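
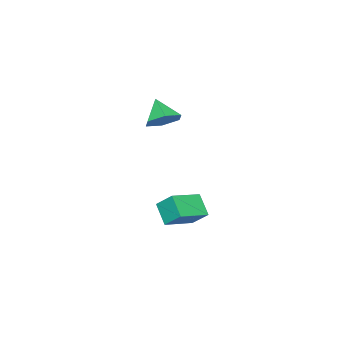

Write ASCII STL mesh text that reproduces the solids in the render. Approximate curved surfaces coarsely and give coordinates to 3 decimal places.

solid 
facet normal -0.911 0.278 -0.303
outer loop
vertex 0.054 -0.055 -3.233
vertex 0.044 0.659 -2.547
vertex 0.494 0.624 -3.933
endloop
endfacet
facet normal 0.011 -0.721 -0.693
outer loop
vertex 1.816 0.221 -3.493
vertex 0.054 -0.055 -3.233
vertex 0.494 0.624 -3.933
endloop
endfacet
facet normal -0.911 0.278 -0.303
outer loop
vertex 0.494 0.624 -3.933
vertex 0.044 0.659 -2.547
vertex 0.484 1.338 -3.247
endloop
endfacet
facet normal 0.411 0.635 -0.654
outer loop
vertex 0.484 1.338 -3.247
vertex 1.816 0.221 -3.493
vertex 0.494 0.624 -3.933
endloop
endfacet
facet normal -0.411 -0.635 0.654
outer loop
vertex 0.054 -0.055 -3.233
vertex 1.366 0.256 -2.107
vertex 0.044 0.659 -2.547
endloop
endfacet
facet normal 0.011 -0.721 -0.693
outer loop
vertex 1.376 -0.458 -2.793
vertex 0.054 -0.055 -3.233
vertex 1.816 0.221 -3.493
endloop
endfacet
facet normal -0.411 -0.635 0.654
outer loop
vertex 1.376 -0.458 -2.793
vertex 1.366 0.256 -2.107
vertex 0.054 -0.055 -3.233
endloop
endfacet
facet normal -0.011 0.721 0.693
outer loop
vertex 0.044 0.659 -2.547
vertex 1.366 0.256 -2.107
vertex 0.484 1.338 -3.247
endloop
endfacet
facet normal 0.411 0.635 -0.654
outer loop
vertex 1.806 0.935 -2.807
vertex 1.816 0.221 -3.493
vertex 0.484 1.338 -3.247
endloop
endfacet
facet normal -0.011 0.721 0.693
outer loop
vertex 0.484 1.338 -3.247
vertex 1.366 0.256 -2.107
vertex 1.806 0.935 -2.807
endloop
endfacet
facet normal 0.911 -0.278 0.303
outer loop
vertex 1.806 0.935 -2.807
vertex 1.376 -0.458 -2.793
vertex 1.816 0.221 -3.493
endloop
endfacet
facet normal 0.911 -0.278 0.303
outer loop
vertex 1.366 0.256 -2.107
vertex 1.376 -0.458 -2.793
vertex 1.806 0.935 -2.807
endloop
endfacet
facet normal 0.406 0.589 -0.699
outer loop
vertex 1.412 -0.008 2.159
vertex 0.999 -0.357 1.625
vertex 0.722 0.255 1.98
endloop
endfacet
facet normal -0.115 0.335 0.935
outer loop
vertex 1.412 -0.008 2.159
vertex 0.722 0.255 1.98
vertex 0.541 -1.023 2.415
endloop
endfacet
facet normal 0.405 0.589 -0.699
outer loop
vertex 0.722 0.255 1.98
vertex 0.999 -0.357 1.625
vertex 0.309 -0.095 1.446
endloop
endfacet
facet normal -0.839 0.278 0.467
outer loop
vertex 0.722 0.255 1.98
vertex 0.309 -0.095 1.446
vertex 0.541 -1.023 2.415
endloop
endfacet
facet normal 0.405 0.589 -0.699
outer loop
vertex 0.309 -0.095 1.446
vertex 0.999 -0.357 1.625
vertex 0.587 -0.707 1.091
endloop
endfacet
facet normal -0.928 -0.354 -0.117
outer loop
vertex 0.309 -0.095 1.446
vertex 0.587 -0.707 1.091
vertex 0.541 -1.023 2.415
endloop
endfacet
facet normal 0.407 0.588 -0.699
outer loop
vertex 0.587 -0.707 1.091
vertex 0.999 -0.357 1.625
vertex 1.277 -0.97 1.271
endloop
endfacet
facet normal -0.293 -0.928 -0.232
outer loop
vertex 0.587 -0.707 1.091
vertex 1.277 -0.97 1.271
vertex 0.541 -1.023 2.415
endloop
endfacet
facet normal 0.406 0.588 -0.700
outer loop
vertex 1.277 -0.97 1.271
vertex 0.999 -0.357 1.625
vertex 1.689 -0.62 1.804
endloop
endfacet
facet normal 0.432 -0.870 0.238
outer loop
vertex 1.277 -0.97 1.271
vertex 1.689 -0.62 1.804
vertex 0.541 -1.023 2.415
endloop
endfacet
facet normal 0.406 0.589 -0.699
outer loop
vertex 1.689 -0.62 1.804
vertex 0.999 -0.357 1.625
vertex 1.412 -0.008 2.159
endloop
endfacet
facet normal 0.520 -0.240 0.820
outer loop
vertex 1.689 -0.62 1.804
vertex 1.412 -0.008 2.159
vertex 0.541 -1.023 2.415
endloop
endfacet

endsolid


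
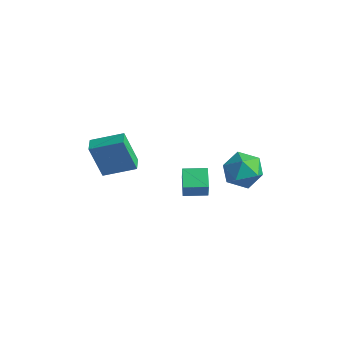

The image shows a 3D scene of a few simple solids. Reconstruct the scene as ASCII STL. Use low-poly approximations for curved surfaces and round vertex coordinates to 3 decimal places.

solid 
facet normal -0.758 -0.569 -0.319
outer loop
vertex -3.181 -4.685 -0.921
vertex -3.66 -4.0 -1.006
vertex -2.506 -4.463 -2.918
endloop
endfacet
facet normal 0.570 -0.815 0.102
outer loop
vertex -1.12 -3.42 -2.334
vertex -3.181 -4.685 -0.921
vertex -2.506 -4.463 -2.918
endloop
endfacet
facet normal -0.757 -0.570 -0.319
outer loop
vertex -2.506 -4.463 -2.918
vertex -3.66 -4.0 -1.006
vertex -2.985 -3.778 -3.004
endloop
endfacet
facet normal 0.318 0.104 -0.942
outer loop
vertex -2.985 -3.778 -3.004
vertex -1.12 -3.42 -2.334
vertex -2.506 -4.463 -2.918
endloop
endfacet
facet normal -0.318 -0.105 0.942
outer loop
vertex -3.181 -4.685 -0.921
vertex -2.274 -2.957 -0.422
vertex -3.66 -4.0 -1.006
endloop
endfacet
facet normal 0.570 -0.815 0.102
outer loop
vertex -1.795 -3.642 -0.336
vertex -3.181 -4.685 -0.921
vertex -1.12 -3.42 -2.334
endloop
endfacet
facet normal -0.319 -0.105 0.942
outer loop
vertex -1.795 -3.642 -0.336
vertex -2.274 -2.957 -0.422
vertex -3.181 -4.685 -0.921
endloop
endfacet
facet normal -0.570 0.815 -0.102
outer loop
vertex -3.66 -4.0 -1.006
vertex -2.274 -2.957 -0.422
vertex -2.985 -3.778 -3.004
endloop
endfacet
facet normal 0.318 0.106 -0.942
outer loop
vertex -1.599 -2.735 -2.419
vertex -1.12 -3.42 -2.334
vertex -2.985 -3.778 -3.004
endloop
endfacet
facet normal -0.570 0.815 -0.102
outer loop
vertex -2.985 -3.778 -3.004
vertex -2.274 -2.957 -0.422
vertex -1.599 -2.735 -2.419
endloop
endfacet
facet normal 0.758 0.569 0.319
outer loop
vertex -1.599 -2.735 -2.419
vertex -1.795 -3.642 -0.336
vertex -1.12 -3.42 -2.334
endloop
endfacet
facet normal 0.757 0.570 0.319
outer loop
vertex -2.274 -2.957 -0.422
vertex -1.795 -3.642 -0.336
vertex -1.599 -2.735 -2.419
endloop
endfacet
facet normal -0.034 0.368 0.929
outer loop
vertex 3.042 -0.6 -0.638
vertex 3.852 -1.343 -0.314
vertex 4.149 -0.31 -0.713
endloop
endfacet
facet normal -0.198 0.871 0.450
outer loop
vertex 3.042 -0.6 -0.638
vertex 4.149 -0.31 -0.713
vertex 3.426 -0.037 -1.56
endloop
endfacet
facet normal -0.761 0.644 0.076
outer loop
vertex 3.042 -0.6 -0.638
vertex 3.426 -0.037 -1.56
vertex 2.683 -0.9 -1.684
endloop
endfacet
facet normal -0.946 0.001 0.324
outer loop
vertex 3.042 -0.6 -0.638
vertex 2.683 -0.9 -1.684
vertex 2.946 -1.708 -0.915
endloop
endfacet
facet normal -0.496 -0.170 0.851
outer loop
vertex 3.042 -0.6 -0.638
vertex 2.946 -1.708 -0.915
vertex 3.852 -1.343 -0.314
endloop
endfacet
facet normal 0.353 0.936 0.000
outer loop
vertex 3.426 -0.037 -1.56
vertex 4.149 -0.31 -0.713
vertex 4.474 -0.432 -1.805
endloop
endfacet
facet normal 0.619 0.122 0.776
outer loop
vertex 4.149 -0.31 -0.713
vertex 3.852 -1.343 -0.314
vertex 4.737 -1.24 -1.036
endloop
endfacet
facet normal -0.130 -0.748 0.650
outer loop
vertex 3.852 -1.343 -0.314
vertex 2.946 -1.708 -0.915
vertex 3.994 -2.103 -1.16
endloop
endfacet
facet normal -0.858 -0.472 -0.203
outer loop
vertex 2.946 -1.708 -0.915
vertex 2.683 -0.9 -1.684
vertex 3.271 -1.83 -2.007
endloop
endfacet
facet normal -0.559 0.568 -0.604
outer loop
vertex 2.683 -0.9 -1.684
vertex 3.426 -0.037 -1.56
vertex 3.568 -0.797 -2.406
endloop
endfacet
facet normal 0.946 -0.001 -0.324
outer loop
vertex 4.378 -1.54 -2.082
vertex 4.474 -0.432 -1.805
vertex 4.737 -1.24 -1.036
endloop
endfacet
facet normal 0.761 -0.644 -0.076
outer loop
vertex 4.378 -1.54 -2.082
vertex 4.737 -1.24 -1.036
vertex 3.994 -2.103 -1.16
endloop
endfacet
facet normal 0.198 -0.871 -0.450
outer loop
vertex 4.378 -1.54 -2.082
vertex 3.994 -2.103 -1.16
vertex 3.271 -1.83 -2.007
endloop
endfacet
facet normal 0.034 -0.368 -0.929
outer loop
vertex 4.378 -1.54 -2.082
vertex 3.271 -1.83 -2.007
vertex 3.568 -0.797 -2.406
endloop
endfacet
facet normal 0.496 0.170 -0.851
outer loop
vertex 4.378 -1.54 -2.082
vertex 3.568 -0.797 -2.406
vertex 4.474 -0.432 -1.805
endloop
endfacet
facet normal 0.858 0.472 0.203
outer loop
vertex 4.737 -1.24 -1.036
vertex 4.474 -0.432 -1.805
vertex 4.149 -0.31 -0.713
endloop
endfacet
facet normal 0.559 -0.568 0.604
outer loop
vertex 3.994 -2.103 -1.16
vertex 4.737 -1.24 -1.036
vertex 3.852 -1.343 -0.314
endloop
endfacet
facet normal -0.353 -0.936 -0.000
outer loop
vertex 3.271 -1.83 -2.007
vertex 3.994 -2.103 -1.16
vertex 2.946 -1.708 -0.915
endloop
endfacet
facet normal -0.619 -0.122 -0.776
outer loop
vertex 3.568 -0.797 -2.406
vertex 3.271 -1.83 -2.007
vertex 2.683 -0.9 -1.684
endloop
endfacet
facet normal 0.130 0.748 -0.650
outer loop
vertex 4.474 -0.432 -1.805
vertex 3.568 -0.797 -2.406
vertex 3.426 -0.037 -1.56
endloop
endfacet
facet normal -0.597 0.737 0.316
outer loop
vertex 0.759 -2.143 -2.205
vertex 1.754 -1.337 -2.205
vertex 0.523 -1.851 -3.334
endloop
endfacet
facet normal -0.777 -0.630 -0.000
outer loop
vertex 1.246 -2.743 -3.715
vertex 0.759 -2.143 -2.205
vertex 0.523 -1.851 -3.334
endloop
endfacet
facet normal -0.597 0.737 0.316
outer loop
vertex 0.523 -1.851 -3.334
vertex 1.754 -1.337 -2.205
vertex 1.518 -1.045 -3.334
endloop
endfacet
facet normal -0.198 0.245 -0.949
outer loop
vertex 1.518 -1.045 -3.334
vertex 1.246 -2.743 -3.715
vertex 0.523 -1.851 -3.334
endloop
endfacet
facet normal 0.198 -0.245 0.949
outer loop
vertex 0.759 -2.143 -2.205
vertex 2.477 -2.229 -2.586
vertex 1.754 -1.337 -2.205
endloop
endfacet
facet normal -0.777 -0.630 -0.000
outer loop
vertex 1.482 -3.035 -2.586
vertex 0.759 -2.143 -2.205
vertex 1.246 -2.743 -3.715
endloop
endfacet
facet normal 0.198 -0.245 0.949
outer loop
vertex 1.482 -3.035 -2.586
vertex 2.477 -2.229 -2.586
vertex 0.759 -2.143 -2.205
endloop
endfacet
facet normal 0.777 0.630 0.000
outer loop
vertex 1.754 -1.337 -2.205
vertex 2.477 -2.229 -2.586
vertex 1.518 -1.045 -3.334
endloop
endfacet
facet normal -0.198 0.245 -0.949
outer loop
vertex 2.241 -1.937 -3.715
vertex 1.246 -2.743 -3.715
vertex 1.518 -1.045 -3.334
endloop
endfacet
facet normal 0.777 0.630 0.000
outer loop
vertex 1.518 -1.045 -3.334
vertex 2.477 -2.229 -2.586
vertex 2.241 -1.937 -3.715
endloop
endfacet
facet normal 0.597 -0.737 -0.316
outer loop
vertex 2.241 -1.937 -3.715
vertex 1.482 -3.035 -2.586
vertex 1.246 -2.743 -3.715
endloop
endfacet
facet normal 0.597 -0.737 -0.316
outer loop
vertex 2.477 -2.229 -2.586
vertex 1.482 -3.035 -2.586
vertex 2.241 -1.937 -3.715
endloop
endfacet

endsolid


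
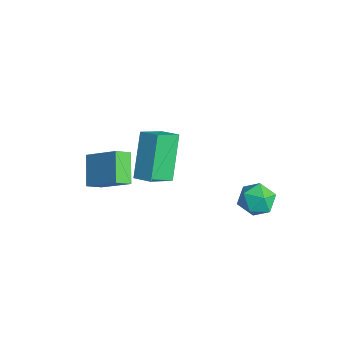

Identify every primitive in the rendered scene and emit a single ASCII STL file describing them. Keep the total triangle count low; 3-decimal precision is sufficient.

solid 
facet normal -0.817 0.315 0.483
outer loop
vertex 0.953 1.367 -2.939
vertex 0.791 0.615 -2.722
vertex 1.246 1.077 -2.254
endloop
endfacet
facet normal -0.313 0.819 0.481
outer loop
vertex 0.953 1.367 -2.939
vertex 1.246 1.077 -2.254
vertex 1.706 1.529 -2.725
endloop
endfacet
facet normal -0.152 0.968 -0.198
outer loop
vertex 0.953 1.367 -2.939
vertex 1.706 1.529 -2.725
vertex 1.536 1.347 -3.485
endloop
endfacet
facet normal -0.558 0.556 -0.616
outer loop
vertex 0.953 1.367 -2.939
vertex 1.536 1.347 -3.485
vertex 0.971 0.783 -3.483
endloop
endfacet
facet normal -0.969 0.152 -0.196
outer loop
vertex 0.953 1.367 -2.939
vertex 0.971 0.783 -3.483
vertex 0.791 0.615 -2.722
endloop
endfacet
facet normal 0.271 0.548 0.791
outer loop
vertex 1.706 1.529 -2.725
vertex 1.246 1.077 -2.254
vertex 2.009 0.877 -2.377
endloop
endfacet
facet normal -0.546 -0.267 0.794
outer loop
vertex 1.246 1.077 -2.254
vertex 0.791 0.615 -2.722
vertex 1.444 0.313 -2.375
endloop
endfacet
facet normal -0.791 -0.530 -0.304
outer loop
vertex 0.791 0.615 -2.722
vertex 0.971 0.783 -3.483
vertex 1.274 0.131 -3.135
endloop
endfacet
facet normal -0.126 0.123 -0.984
outer loop
vertex 0.971 0.783 -3.483
vertex 1.536 1.347 -3.485
vertex 1.734 0.583 -3.606
endloop
endfacet
facet normal 0.529 0.791 -0.308
outer loop
vertex 1.536 1.347 -3.485
vertex 1.706 1.529 -2.725
vertex 2.189 1.045 -3.138
endloop
endfacet
facet normal 0.558 -0.556 0.616
outer loop
vertex 2.027 0.293 -2.921
vertex 2.009 0.877 -2.377
vertex 1.444 0.313 -2.375
endloop
endfacet
facet normal 0.152 -0.968 0.198
outer loop
vertex 2.027 0.293 -2.921
vertex 1.444 0.313 -2.375
vertex 1.274 0.131 -3.135
endloop
endfacet
facet normal 0.313 -0.819 -0.481
outer loop
vertex 2.027 0.293 -2.921
vertex 1.274 0.131 -3.135
vertex 1.734 0.583 -3.606
endloop
endfacet
facet normal 0.817 -0.315 -0.483
outer loop
vertex 2.027 0.293 -2.921
vertex 1.734 0.583 -3.606
vertex 2.189 1.045 -3.138
endloop
endfacet
facet normal 0.969 -0.152 0.196
outer loop
vertex 2.027 0.293 -2.921
vertex 2.189 1.045 -3.138
vertex 2.009 0.877 -2.377
endloop
endfacet
facet normal 0.126 -0.123 0.984
outer loop
vertex 1.444 0.313 -2.375
vertex 2.009 0.877 -2.377
vertex 1.246 1.077 -2.254
endloop
endfacet
facet normal -0.529 -0.791 0.308
outer loop
vertex 1.274 0.131 -3.135
vertex 1.444 0.313 -2.375
vertex 0.791 0.615 -2.722
endloop
endfacet
facet normal -0.271 -0.548 -0.791
outer loop
vertex 1.734 0.583 -3.606
vertex 1.274 0.131 -3.135
vertex 0.971 0.783 -3.483
endloop
endfacet
facet normal 0.546 0.267 -0.794
outer loop
vertex 2.189 1.045 -3.138
vertex 1.734 0.583 -3.606
vertex 1.536 1.347 -3.485
endloop
endfacet
facet normal 0.791 0.530 0.304
outer loop
vertex 2.009 0.877 -2.377
vertex 2.189 1.045 -3.138
vertex 1.706 1.529 -2.725
endloop
endfacet
facet normal -0.666 -0.478 -0.573
outer loop
vertex -4.031 -3.789 -3.406
vertex -4.121 -3.131 -3.851
vertex -2.984 -4.223 -4.26
endloop
endfacet
facet normal 0.113 -0.823 0.556
outer loop
vertex -1.879 -3.429 -3.309
vertex -4.031 -3.789 -3.406
vertex -2.984 -4.223 -4.26
endloop
endfacet
facet normal -0.666 -0.478 -0.573
outer loop
vertex -2.984 -4.223 -4.26
vertex -4.121 -3.131 -3.851
vertex -3.074 -3.565 -4.705
endloop
endfacet
facet normal 0.738 -0.306 -0.602
outer loop
vertex -3.074 -3.565 -4.705
vertex -1.879 -3.429 -3.309
vertex -2.984 -4.223 -4.26
endloop
endfacet
facet normal -0.738 0.306 0.602
outer loop
vertex -4.031 -3.789 -3.406
vertex -3.016 -2.337 -2.9
vertex -4.121 -3.131 -3.851
endloop
endfacet
facet normal 0.113 -0.823 0.556
outer loop
vertex -2.926 -2.995 -2.455
vertex -4.031 -3.789 -3.406
vertex -1.879 -3.429 -3.309
endloop
endfacet
facet normal -0.738 0.306 0.602
outer loop
vertex -2.926 -2.995 -2.455
vertex -3.016 -2.337 -2.9
vertex -4.031 -3.789 -3.406
endloop
endfacet
facet normal -0.113 0.823 -0.556
outer loop
vertex -4.121 -3.131 -3.851
vertex -3.016 -2.337 -2.9
vertex -3.074 -3.565 -4.705
endloop
endfacet
facet normal 0.738 -0.306 -0.602
outer loop
vertex -1.969 -2.771 -3.754
vertex -1.879 -3.429 -3.309
vertex -3.074 -3.565 -4.705
endloop
endfacet
facet normal -0.113 0.823 -0.556
outer loop
vertex -3.074 -3.565 -4.705
vertex -3.016 -2.337 -2.9
vertex -1.969 -2.771 -3.754
endloop
endfacet
facet normal 0.666 0.478 0.573
outer loop
vertex -1.969 -2.771 -3.754
vertex -2.926 -2.995 -2.455
vertex -1.879 -3.429 -3.309
endloop
endfacet
facet normal 0.666 0.478 0.573
outer loop
vertex -3.016 -2.337 -2.9
vertex -2.926 -2.995 -2.455
vertex -1.969 -2.771 -3.754
endloop
endfacet
facet normal -0.823 -0.465 -0.325
outer loop
vertex -0.534 -3.26 -1.781
vertex -1.577 -2.527 -0.188
vertex -0.842 -2.249 -2.448
endloop
endfacet
facet normal 0.512 -0.359 -0.781
outer loop
vertex -0.143 -1.853 -2.172
vertex -0.534 -3.26 -1.781
vertex -0.842 -2.249 -2.448
endloop
endfacet
facet normal -0.823 -0.466 -0.325
outer loop
vertex -0.842 -2.249 -2.448
vertex -1.577 -2.527 -0.188
vertex -1.886 -1.516 -0.856
endloop
endfacet
facet normal -0.247 0.808 -0.534
outer loop
vertex -1.886 -1.516 -0.856
vertex -0.143 -1.853 -2.172
vertex -0.842 -2.249 -2.448
endloop
endfacet
facet normal 0.247 -0.809 0.534
outer loop
vertex -0.534 -3.26 -1.781
vertex -0.878 -2.131 0.088
vertex -1.577 -2.527 -0.188
endloop
endfacet
facet normal 0.512 -0.359 -0.780
outer loop
vertex 0.166 -2.864 -1.504
vertex -0.534 -3.26 -1.781
vertex -0.143 -1.853 -2.172
endloop
endfacet
facet normal 0.246 -0.809 0.534
outer loop
vertex 0.166 -2.864 -1.504
vertex -0.878 -2.131 0.088
vertex -0.534 -3.26 -1.781
endloop
endfacet
facet normal -0.512 0.359 0.780
outer loop
vertex -1.577 -2.527 -0.188
vertex -0.878 -2.131 0.088
vertex -1.886 -1.516 -0.856
endloop
endfacet
facet normal -0.246 0.809 -0.534
outer loop
vertex -1.186 -1.12 -0.579
vertex -0.143 -1.853 -2.172
vertex -1.886 -1.516 -0.856
endloop
endfacet
facet normal -0.512 0.359 0.780
outer loop
vertex -1.886 -1.516 -0.856
vertex -0.878 -2.131 0.088
vertex -1.186 -1.12 -0.579
endloop
endfacet
facet normal 0.823 0.466 0.325
outer loop
vertex -1.186 -1.12 -0.579
vertex 0.166 -2.864 -1.504
vertex -0.143 -1.853 -2.172
endloop
endfacet
facet normal 0.823 0.465 0.325
outer loop
vertex -0.878 -2.131 0.088
vertex 0.166 -2.864 -1.504
vertex -1.186 -1.12 -0.579
endloop
endfacet

endsolid


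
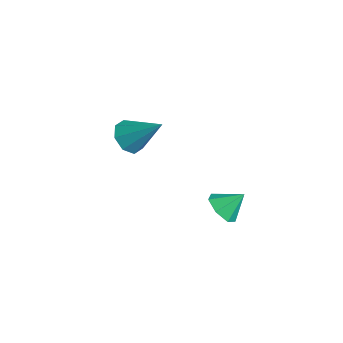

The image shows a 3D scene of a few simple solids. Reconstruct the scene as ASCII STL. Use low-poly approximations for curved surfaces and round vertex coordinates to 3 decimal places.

solid 
facet normal -0.581 -0.474 -0.662
outer loop
vertex -3.29 -1.713 1.016
vertex -3.933 -1.016 1.082
vertex -3.175 -1.181 0.534
endloop
endfacet
facet normal 0.959 -0.274 -0.074
outer loop
vertex -3.29 -1.713 1.016
vertex -3.175 -1.181 0.534
vertex -2.687 -0.004 2.498
endloop
endfacet
facet normal -0.581 -0.473 -0.662
outer loop
vertex -3.175 -1.181 0.534
vertex -3.933 -1.016 1.082
vertex -3.503 -0.553 0.373
endloop
endfacet
facet normal 0.847 0.337 -0.412
outer loop
vertex -3.175 -1.181 0.534
vertex -3.503 -0.553 0.373
vertex -2.687 -0.004 2.498
endloop
endfacet
facet normal -0.582 -0.473 -0.662
outer loop
vertex -3.503 -0.553 0.373
vertex -3.933 -1.016 1.082
vertex -4.083 -0.196 0.628
endloop
endfacet
facet normal 0.368 0.856 -0.362
outer loop
vertex -3.503 -0.553 0.373
vertex -4.083 -0.196 0.628
vertex -2.687 -0.004 2.498
endloop
endfacet
facet normal -0.582 -0.473 -0.662
outer loop
vertex -4.083 -0.196 0.628
vertex -3.933 -1.016 1.082
vertex -4.575 -0.32 1.149
endloop
endfacet
facet normal -0.197 0.979 0.047
outer loop
vertex -4.083 -0.196 0.628
vertex -4.575 -0.32 1.149
vertex -2.687 -0.004 2.498
endloop
endfacet
facet normal -0.582 -0.473 -0.661
outer loop
vertex -4.575 -0.32 1.149
vertex -3.933 -1.016 1.082
vertex -4.69 -0.852 1.631
endloop
endfacet
facet normal -0.517 0.633 0.576
outer loop
vertex -4.575 -0.32 1.149
vertex -4.69 -0.852 1.631
vertex -2.687 -0.004 2.498
endloop
endfacet
facet normal -0.582 -0.473 -0.661
outer loop
vertex -4.69 -0.852 1.631
vertex -3.933 -1.016 1.082
vertex -4.362 -1.48 1.792
endloop
endfacet
facet normal -0.405 0.023 0.914
outer loop
vertex -4.69 -0.852 1.631
vertex -4.362 -1.48 1.792
vertex -2.687 -0.004 2.498
endloop
endfacet
facet normal -0.582 -0.473 -0.661
outer loop
vertex -4.362 -1.48 1.792
vertex -3.933 -1.016 1.082
vertex -3.782 -1.837 1.537
endloop
endfacet
facet normal 0.074 -0.497 0.864
outer loop
vertex -4.362 -1.48 1.792
vertex -3.782 -1.837 1.537
vertex -2.687 -0.004 2.498
endloop
endfacet
facet normal -0.581 -0.474 -0.662
outer loop
vertex -3.782 -1.837 1.537
vertex -3.933 -1.016 1.082
vertex -3.29 -1.713 1.016
endloop
endfacet
facet normal 0.639 -0.620 0.455
outer loop
vertex -3.782 -1.837 1.537
vertex -3.29 -1.713 1.016
vertex -2.687 -0.004 2.498
endloop
endfacet
facet normal -0.268 -0.706 -0.656
outer loop
vertex 2.457 0.612 -0.55
vertex 1.847 0.301 0.034
vertex 1.746 0.93 -0.602
endloop
endfacet
facet normal 0.408 0.865 -0.291
outer loop
vertex 2.457 0.612 -0.55
vertex 1.746 0.93 -0.602
vertex 2.193 1.219 0.886
endloop
endfacet
facet normal -0.266 -0.706 -0.656
outer loop
vertex 1.746 0.93 -0.602
vertex 1.847 0.301 0.034
vertex 1.11 0.774 -0.176
endloop
endfacet
facet normal -0.297 0.950 -0.095
outer loop
vertex 1.746 0.93 -0.602
vertex 1.11 0.774 -0.176
vertex 2.193 1.219 0.886
endloop
endfacet
facet normal -0.266 -0.706 -0.656
outer loop
vertex 1.11 0.774 -0.176
vertex 1.847 0.301 0.034
vertex 1.029 0.262 0.408
endloop
endfacet
facet normal -0.672 0.601 0.433
outer loop
vertex 1.11 0.774 -0.176
vertex 1.029 0.262 0.408
vertex 2.193 1.219 0.886
endloop
endfacet
facet normal -0.267 -0.705 -0.657
outer loop
vertex 1.029 0.262 0.408
vertex 1.847 0.301 0.034
vertex 1.563 -0.221 0.71
endloop
endfacet
facet normal -0.435 0.080 0.897
outer loop
vertex 1.029 0.262 0.408
vertex 1.563 -0.221 0.71
vertex 2.193 1.219 0.886
endloop
endfacet
facet normal -0.266 -0.706 -0.657
outer loop
vertex 1.563 -0.221 0.71
vertex 1.847 0.301 0.034
vertex 2.311 -0.31 0.503
endloop
endfacet
facet normal 0.236 -0.219 0.947
outer loop
vertex 1.563 -0.221 0.71
vertex 2.311 -0.31 0.503
vertex 2.193 1.219 0.886
endloop
endfacet
facet normal -0.267 -0.706 -0.656
outer loop
vertex 2.311 -0.31 0.503
vertex 1.847 0.301 0.034
vertex 2.709 0.06 -0.058
endloop
endfacet
facet normal 0.835 -0.072 0.545
outer loop
vertex 2.311 -0.31 0.503
vertex 2.709 0.06 -0.058
vertex 2.193 1.219 0.886
endloop
endfacet
facet normal -0.267 -0.706 -0.655
outer loop
vertex 2.709 0.06 -0.058
vertex 1.847 0.301 0.034
vertex 2.457 0.612 -0.55
endloop
endfacet
facet normal 0.912 0.411 -0.006
outer loop
vertex 2.709 0.06 -0.058
vertex 2.457 0.612 -0.55
vertex 2.193 1.219 0.886
endloop
endfacet

endsolid


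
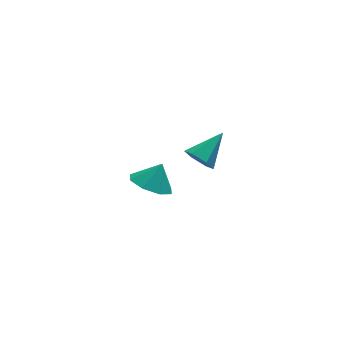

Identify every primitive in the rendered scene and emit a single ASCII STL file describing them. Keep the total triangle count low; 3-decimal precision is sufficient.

solid 
facet normal -0.490 -0.208 -0.847
outer loop
vertex 2.466 3.057 -3.63
vertex 1.757 3.811 -3.405
vertex 2.677 3.781 -3.93
endloop
endfacet
facet normal 0.957 -0.186 0.225
outer loop
vertex 2.466 3.057 -3.63
vertex 2.677 3.781 -3.93
vertex 2.363 4.069 -2.355
endloop
endfacet
facet normal -0.490 -0.207 -0.847
outer loop
vertex 2.677 3.781 -3.93
vertex 1.757 3.811 -3.405
vertex 2.349 4.523 -3.922
endloop
endfacet
facet normal 0.910 0.401 0.108
outer loop
vertex 2.677 3.781 -3.93
vertex 2.349 4.523 -3.922
vertex 2.363 4.069 -2.355
endloop
endfacet
facet normal -0.490 -0.207 -0.847
outer loop
vertex 2.349 4.523 -3.922
vertex 1.757 3.811 -3.405
vertex 1.674 4.848 -3.611
endloop
endfacet
facet normal 0.508 0.829 0.236
outer loop
vertex 2.349 4.523 -3.922
vertex 1.674 4.848 -3.611
vertex 2.363 4.069 -2.355
endloop
endfacet
facet normal -0.489 -0.207 -0.847
outer loop
vertex 1.674 4.848 -3.611
vertex 1.757 3.811 -3.405
vertex 1.047 4.566 -3.18
endloop
endfacet
facet normal -0.014 0.846 0.533
outer loop
vertex 1.674 4.848 -3.611
vertex 1.047 4.566 -3.18
vertex 2.363 4.069 -2.355
endloop
endfacet
facet normal -0.489 -0.207 -0.847
outer loop
vertex 1.047 4.566 -3.18
vertex 1.757 3.811 -3.405
vertex 0.836 3.842 -2.881
endloop
endfacet
facet normal -0.350 0.443 0.825
outer loop
vertex 1.047 4.566 -3.18
vertex 0.836 3.842 -2.881
vertex 2.363 4.069 -2.355
endloop
endfacet
facet normal -0.489 -0.207 -0.847
outer loop
vertex 0.836 3.842 -2.881
vertex 1.757 3.811 -3.405
vertex 1.164 3.1 -2.889
endloop
endfacet
facet normal -0.303 -0.144 0.942
outer loop
vertex 0.836 3.842 -2.881
vertex 1.164 3.1 -2.889
vertex 2.363 4.069 -2.355
endloop
endfacet
facet normal -0.488 -0.208 -0.848
outer loop
vertex 1.164 3.1 -2.889
vertex 1.757 3.811 -3.405
vertex 1.84 2.775 -3.199
endloop
endfacet
facet normal 0.099 -0.571 0.815
outer loop
vertex 1.164 3.1 -2.889
vertex 1.84 2.775 -3.199
vertex 2.363 4.069 -2.355
endloop
endfacet
facet normal -0.490 -0.208 -0.847
outer loop
vertex 1.84 2.775 -3.199
vertex 1.757 3.811 -3.405
vertex 2.466 3.057 -3.63
endloop
endfacet
facet normal 0.621 -0.589 0.517
outer loop
vertex 1.84 2.775 -3.199
vertex 2.466 3.057 -3.63
vertex 2.363 4.069 -2.355
endloop
endfacet
facet normal -0.756 -0.405 -0.514
outer loop
vertex 2.708 -0.749 1.651
vertex 2.356 -0.884 2.276
vertex 2.252 -0.25 1.929
endloop
endfacet
facet normal 0.454 0.713 -0.534
outer loop
vertex 2.708 -0.749 1.651
vertex 2.252 -0.25 1.929
vertex 3.604 -0.216 3.124
endloop
endfacet
facet normal -0.756 -0.405 -0.514
outer loop
vertex 2.252 -0.25 1.929
vertex 2.356 -0.884 2.276
vertex 1.9 -0.386 2.554
endloop
endfacet
facet normal -0.142 0.981 0.133
outer loop
vertex 2.252 -0.25 1.929
vertex 1.9 -0.386 2.554
vertex 3.604 -0.216 3.124
endloop
endfacet
facet normal -0.756 -0.405 -0.514
outer loop
vertex 1.9 -0.386 2.554
vertex 2.356 -0.884 2.276
vertex 2.004 -1.02 2.901
endloop
endfacet
facet normal -0.326 0.412 0.851
outer loop
vertex 1.9 -0.386 2.554
vertex 2.004 -1.02 2.901
vertex 3.604 -0.216 3.124
endloop
endfacet
facet normal -0.756 -0.405 -0.514
outer loop
vertex 2.004 -1.02 2.901
vertex 2.356 -0.884 2.276
vertex 2.46 -1.518 2.623
endloop
endfacet
facet normal 0.087 -0.424 0.902
outer loop
vertex 2.004 -1.02 2.901
vertex 2.46 -1.518 2.623
vertex 3.604 -0.216 3.124
endloop
endfacet
facet normal -0.757 -0.405 -0.513
outer loop
vertex 2.46 -1.518 2.623
vertex 2.356 -0.884 2.276
vertex 2.811 -1.382 1.998
endloop
endfacet
facet normal 0.684 -0.691 0.234
outer loop
vertex 2.46 -1.518 2.623
vertex 2.811 -1.382 1.998
vertex 3.604 -0.216 3.124
endloop
endfacet
facet normal -0.757 -0.405 -0.514
outer loop
vertex 2.811 -1.382 1.998
vertex 2.356 -0.884 2.276
vertex 2.708 -0.749 1.651
endloop
endfacet
facet normal 0.867 -0.124 -0.483
outer loop
vertex 2.811 -1.382 1.998
vertex 2.708 -0.749 1.651
vertex 3.604 -0.216 3.124
endloop
endfacet

endsolid


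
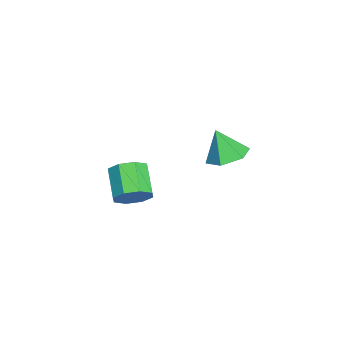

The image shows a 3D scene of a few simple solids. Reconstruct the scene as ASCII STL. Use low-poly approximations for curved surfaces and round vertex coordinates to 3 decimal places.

solid 
facet normal 0.161 0.354 -0.921
outer loop
vertex 1.79 0.818 1.536
vertex 0.734 1.076 1.451
vertex 1.441 1.801 1.853
endloop
endfacet
facet normal 0.734 0.042 0.678
outer loop
vertex 1.79 0.818 1.536
vertex 1.441 1.801 1.853
vertex 0.466 0.484 2.989
endloop
endfacet
facet normal 0.161 0.354 -0.921
outer loop
vertex 1.441 1.801 1.853
vertex 0.734 1.076 1.451
vertex 0.385 2.059 1.768
endloop
endfacet
facet normal 0.087 0.613 0.785
outer loop
vertex 1.441 1.801 1.853
vertex 0.385 2.059 1.768
vertex 0.466 0.484 2.989
endloop
endfacet
facet normal 0.160 0.354 -0.921
outer loop
vertex 0.385 2.059 1.768
vertex 0.734 1.076 1.451
vertex -0.322 1.333 1.366
endloop
endfacet
facet normal -0.727 0.397 0.561
outer loop
vertex 0.385 2.059 1.768
vertex -0.322 1.333 1.366
vertex 0.466 0.484 2.989
endloop
endfacet
facet normal 0.160 0.354 -0.921
outer loop
vertex -0.322 1.333 1.366
vertex 0.734 1.076 1.451
vertex 0.027 0.35 1.049
endloop
endfacet
facet normal -0.892 -0.390 0.229
outer loop
vertex -0.322 1.333 1.366
vertex 0.027 0.35 1.049
vertex 0.466 0.484 2.989
endloop
endfacet
facet normal 0.160 0.354 -0.921
outer loop
vertex 0.027 0.35 1.049
vertex 0.734 1.076 1.451
vertex 1.083 0.093 1.134
endloop
endfacet
facet normal -0.244 -0.962 0.122
outer loop
vertex 0.027 0.35 1.049
vertex 1.083 0.093 1.134
vertex 0.466 0.484 2.989
endloop
endfacet
facet normal 0.161 0.354 -0.921
outer loop
vertex 1.083 0.093 1.134
vertex 0.734 1.076 1.451
vertex 1.79 0.818 1.536
endloop
endfacet
facet normal 0.568 -0.746 0.346
outer loop
vertex 1.083 0.093 1.134
vertex 1.79 0.818 1.536
vertex 0.466 0.484 2.989
endloop
endfacet
facet normal 0.805 0.222 -0.550
outer loop
vertex -1.788 -3.233 -3.241
vertex -2.251 -3.633 -4.081
vertex -2.211 -2.692 -3.642
endloop
endfacet
facet normal 0.262 0.699 0.666
outer loop
vertex -1.788 -3.233 -3.241
vertex -2.211 -2.692 -3.642
vertex -3.285 -3.646 -2.218
endloop
endfacet
facet normal 0.262 0.699 0.666
outer loop
vertex -3.285 -3.646 -2.218
vertex -2.211 -2.692 -3.642
vertex -3.708 -3.105 -2.619
endloop
endfacet
facet normal -0.805 -0.222 0.550
outer loop
vertex -3.285 -3.646 -2.218
vertex -3.708 -3.105 -2.619
vertex -3.749 -4.047 -3.059
endloop
endfacet
facet normal 0.805 0.222 -0.550
outer loop
vertex -2.211 -2.692 -3.642
vertex -2.251 -3.633 -4.081
vertex -2.658 -2.702 -4.301
endloop
endfacet
facet normal -0.191 0.975 0.115
outer loop
vertex -2.211 -2.692 -3.642
vertex -2.658 -2.702 -4.301
vertex -3.708 -3.105 -2.619
endloop
endfacet
facet normal -0.190 0.975 0.115
outer loop
vertex -3.708 -3.105 -2.619
vertex -2.658 -2.702 -4.301
vertex -4.156 -3.115 -3.278
endloop
endfacet
facet normal -0.805 -0.222 0.550
outer loop
vertex -3.708 -3.105 -2.619
vertex -4.156 -3.115 -3.278
vertex -3.749 -4.047 -3.059
endloop
endfacet
facet normal 0.805 0.222 -0.550
outer loop
vertex -2.658 -2.702 -4.301
vertex -2.251 -3.633 -4.081
vertex -2.867 -3.258 -4.831
endloop
endfacet
facet normal -0.532 0.680 -0.504
outer loop
vertex -2.658 -2.702 -4.301
vertex -2.867 -3.258 -4.831
vertex -4.156 -3.115 -3.278
endloop
endfacet
facet normal -0.532 0.680 -0.504
outer loop
vertex -4.156 -3.115 -3.278
vertex -2.867 -3.258 -4.831
vertex -4.364 -3.671 -3.808
endloop
endfacet
facet normal -0.805 -0.223 0.550
outer loop
vertex -4.156 -3.115 -3.278
vertex -4.364 -3.671 -3.808
vertex -3.749 -4.047 -3.059
endloop
endfacet
facet normal 0.805 0.222 -0.550
outer loop
vertex -2.867 -3.258 -4.831
vertex -2.251 -3.633 -4.081
vertex -2.715 -4.034 -4.922
endloop
endfacet
facet normal -0.562 -0.013 -0.827
outer loop
vertex -2.867 -3.258 -4.831
vertex -2.715 -4.034 -4.922
vertex -4.364 -3.671 -3.808
endloop
endfacet
facet normal -0.562 -0.013 -0.827
outer loop
vertex -4.364 -3.671 -3.808
vertex -2.715 -4.034 -4.922
vertex -4.212 -4.447 -3.899
endloop
endfacet
facet normal -0.805 -0.222 0.550
outer loop
vertex -4.364 -3.671 -3.808
vertex -4.212 -4.447 -3.899
vertex -3.749 -4.047 -3.059
endloop
endfacet
facet normal 0.805 0.222 -0.550
outer loop
vertex -2.715 -4.034 -4.922
vertex -2.251 -3.633 -4.081
vertex -2.292 -4.575 -4.521
endloop
endfacet
facet normal -0.262 -0.699 -0.666
outer loop
vertex -2.715 -4.034 -4.922
vertex -2.292 -4.575 -4.521
vertex -4.212 -4.447 -3.899
endloop
endfacet
facet normal -0.262 -0.699 -0.666
outer loop
vertex -4.212 -4.447 -3.899
vertex -2.292 -4.575 -4.521
vertex -3.789 -4.988 -3.498
endloop
endfacet
facet normal -0.805 -0.222 0.550
outer loop
vertex -4.212 -4.447 -3.899
vertex -3.789 -4.988 -3.498
vertex -3.749 -4.047 -3.059
endloop
endfacet
facet normal 0.805 0.222 -0.550
outer loop
vertex -2.292 -4.575 -4.521
vertex -2.251 -3.633 -4.081
vertex -1.844 -4.565 -3.862
endloop
endfacet
facet normal 0.191 -0.975 -0.115
outer loop
vertex -2.292 -4.575 -4.521
vertex -1.844 -4.565 -3.862
vertex -3.789 -4.988 -3.498
endloop
endfacet
facet normal 0.191 -0.975 -0.114
outer loop
vertex -3.789 -4.988 -3.498
vertex -1.844 -4.565 -3.862
vertex -3.342 -4.978 -2.839
endloop
endfacet
facet normal -0.805 -0.222 0.550
outer loop
vertex -3.789 -4.988 -3.498
vertex -3.342 -4.978 -2.839
vertex -3.749 -4.047 -3.059
endloop
endfacet
facet normal 0.805 0.223 -0.550
outer loop
vertex -1.844 -4.565 -3.862
vertex -2.251 -3.633 -4.081
vertex -1.636 -4.009 -3.332
endloop
endfacet
facet normal 0.532 -0.680 0.505
outer loop
vertex -1.844 -4.565 -3.862
vertex -1.636 -4.009 -3.332
vertex -3.342 -4.978 -2.839
endloop
endfacet
facet normal 0.532 -0.680 0.504
outer loop
vertex -3.342 -4.978 -2.839
vertex -1.636 -4.009 -3.332
vertex -3.133 -4.422 -2.309
endloop
endfacet
facet normal -0.805 -0.222 0.550
outer loop
vertex -3.342 -4.978 -2.839
vertex -3.133 -4.422 -2.309
vertex -3.749 -4.047 -3.059
endloop
endfacet
facet normal 0.805 0.222 -0.550
outer loop
vertex -1.636 -4.009 -3.332
vertex -2.251 -3.633 -4.081
vertex -1.788 -3.233 -3.241
endloop
endfacet
facet normal 0.562 0.013 0.827
outer loop
vertex -1.636 -4.009 -3.332
vertex -1.788 -3.233 -3.241
vertex -3.133 -4.422 -2.309
endloop
endfacet
facet normal 0.562 0.013 0.827
outer loop
vertex -3.133 -4.422 -2.309
vertex -1.788 -3.233 -3.241
vertex -3.285 -3.646 -2.218
endloop
endfacet
facet normal -0.805 -0.222 0.550
outer loop
vertex -3.133 -4.422 -2.309
vertex -3.285 -3.646 -2.218
vertex -3.749 -4.047 -3.059
endloop
endfacet

endsolid


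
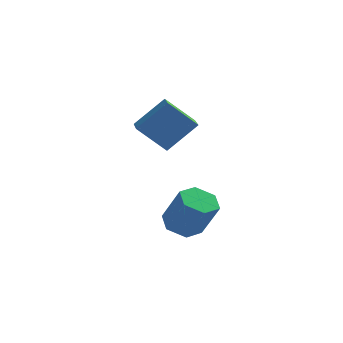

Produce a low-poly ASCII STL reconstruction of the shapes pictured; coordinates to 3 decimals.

solid 
facet normal -0.420 0.257 -0.870
outer loop
vertex -0.425 -0.1 -3.479
vertex -1.001 -0.917 -3.442
vertex -1.321 -0.061 -3.035
endloop
endfacet
facet normal 0.148 0.966 0.213
outer loop
vertex -0.425 -0.1 -3.479
vertex -1.321 -0.061 -3.035
vertex 0.437 -0.626 -1.695
endloop
endfacet
facet normal 0.147 0.966 0.214
outer loop
vertex 0.437 -0.626 -1.695
vertex -1.321 -0.061 -3.035
vertex -0.459 -0.588 -1.251
endloop
endfacet
facet normal 0.420 -0.257 0.870
outer loop
vertex 0.437 -0.626 -1.695
vertex -0.459 -0.588 -1.251
vertex -0.139 -1.443 -1.658
endloop
endfacet
facet normal -0.421 0.257 -0.870
outer loop
vertex -1.321 -0.061 -3.035
vertex -1.001 -0.917 -3.442
vertex -1.896 -0.878 -2.998
endloop
endfacet
facet normal -0.702 0.516 0.491
outer loop
vertex -1.321 -0.061 -3.035
vertex -1.896 -0.878 -2.998
vertex -0.459 -0.588 -1.251
endloop
endfacet
facet normal -0.701 0.517 0.491
outer loop
vertex -0.459 -0.588 -1.251
vertex -1.896 -0.878 -2.998
vertex -1.034 -1.404 -1.214
endloop
endfacet
facet normal 0.420 -0.257 0.870
outer loop
vertex -0.459 -0.588 -1.251
vertex -1.034 -1.404 -1.214
vertex -0.139 -1.443 -1.658
endloop
endfacet
facet normal -0.420 0.257 -0.870
outer loop
vertex -1.896 -0.878 -2.998
vertex -1.001 -0.917 -3.442
vertex -1.577 -1.734 -3.405
endloop
endfacet
facet normal -0.849 -0.449 0.278
outer loop
vertex -1.896 -0.878 -2.998
vertex -1.577 -1.734 -3.405
vertex -1.034 -1.404 -1.214
endloop
endfacet
facet normal -0.849 -0.449 0.278
outer loop
vertex -1.034 -1.404 -1.214
vertex -1.577 -1.734 -3.405
vertex -0.715 -2.26 -1.621
endloop
endfacet
facet normal 0.420 -0.257 0.870
outer loop
vertex -1.034 -1.404 -1.214
vertex -0.715 -2.26 -1.621
vertex -0.139 -1.443 -1.658
endloop
endfacet
facet normal -0.420 0.257 -0.870
outer loop
vertex -1.577 -1.734 -3.405
vertex -1.001 -0.917 -3.442
vertex -0.681 -1.772 -3.849
endloop
endfacet
facet normal -0.147 -0.966 -0.214
outer loop
vertex -1.577 -1.734 -3.405
vertex -0.681 -1.772 -3.849
vertex -0.715 -2.26 -1.621
endloop
endfacet
facet normal -0.148 -0.966 -0.214
outer loop
vertex -0.715 -2.26 -1.621
vertex -0.681 -1.772 -3.849
vertex 0.181 -2.299 -2.065
endloop
endfacet
facet normal 0.420 -0.257 0.870
outer loop
vertex -0.715 -2.26 -1.621
vertex 0.181 -2.299 -2.065
vertex -0.139 -1.443 -1.658
endloop
endfacet
facet normal -0.420 0.257 -0.870
outer loop
vertex -0.681 -1.772 -3.849
vertex -1.001 -0.917 -3.442
vertex -0.106 -0.956 -3.886
endloop
endfacet
facet normal 0.701 -0.516 -0.491
outer loop
vertex -0.681 -1.772 -3.849
vertex -0.106 -0.956 -3.886
vertex 0.181 -2.299 -2.065
endloop
endfacet
facet normal 0.702 -0.516 -0.491
outer loop
vertex 0.181 -2.299 -2.065
vertex -0.106 -0.956 -3.886
vertex 0.756 -1.482 -2.102
endloop
endfacet
facet normal 0.421 -0.257 0.870
outer loop
vertex 0.181 -2.299 -2.065
vertex 0.756 -1.482 -2.102
vertex -0.139 -1.443 -1.658
endloop
endfacet
facet normal -0.420 0.257 -0.870
outer loop
vertex -0.106 -0.956 -3.886
vertex -1.001 -0.917 -3.442
vertex -0.425 -0.1 -3.479
endloop
endfacet
facet normal 0.849 0.449 -0.278
outer loop
vertex -0.106 -0.956 -3.886
vertex -0.425 -0.1 -3.479
vertex 0.756 -1.482 -2.102
endloop
endfacet
facet normal 0.849 0.449 -0.278
outer loop
vertex 0.756 -1.482 -2.102
vertex -0.425 -0.1 -3.479
vertex 0.437 -0.626 -1.695
endloop
endfacet
facet normal 0.420 -0.257 0.870
outer loop
vertex 0.756 -1.482 -2.102
vertex 0.437 -0.626 -1.695
vertex -0.139 -1.443 -1.658
endloop
endfacet
facet normal -0.652 -0.284 -0.703
outer loop
vertex -3.107 -0.417 2.117
vertex -3.453 1.068 1.838
vertex -1.745 -0.342 0.823
endloop
endfacet
facet normal 0.224 -0.958 0.180
outer loop
vertex -0.427 0.232 2.242
vertex -3.107 -0.417 2.117
vertex -1.745 -0.342 0.823
endloop
endfacet
facet normal -0.652 -0.284 -0.703
outer loop
vertex -1.745 -0.342 0.823
vertex -3.453 1.068 1.838
vertex -2.091 1.142 0.544
endloop
endfacet
facet normal 0.724 0.039 -0.689
outer loop
vertex -2.091 1.142 0.544
vertex -0.427 0.232 2.242
vertex -1.745 -0.342 0.823
endloop
endfacet
facet normal -0.724 -0.039 0.689
outer loop
vertex -3.107 -0.417 2.117
vertex -2.135 1.642 3.257
vertex -3.453 1.068 1.838
endloop
endfacet
facet normal 0.224 -0.958 0.181
outer loop
vertex -1.789 0.158 3.536
vertex -3.107 -0.417 2.117
vertex -0.427 0.232 2.242
endloop
endfacet
facet normal -0.724 -0.039 0.689
outer loop
vertex -1.789 0.158 3.536
vertex -2.135 1.642 3.257
vertex -3.107 -0.417 2.117
endloop
endfacet
facet normal -0.223 0.958 -0.180
outer loop
vertex -3.453 1.068 1.838
vertex -2.135 1.642 3.257
vertex -2.091 1.142 0.544
endloop
endfacet
facet normal 0.724 0.039 -0.689
outer loop
vertex -0.773 1.717 1.963
vertex -0.427 0.232 2.242
vertex -2.091 1.142 0.544
endloop
endfacet
facet normal -0.224 0.958 -0.180
outer loop
vertex -2.091 1.142 0.544
vertex -2.135 1.642 3.257
vertex -0.773 1.717 1.963
endloop
endfacet
facet normal 0.652 0.284 0.703
outer loop
vertex -0.773 1.717 1.963
vertex -1.789 0.158 3.536
vertex -0.427 0.232 2.242
endloop
endfacet
facet normal 0.652 0.284 0.703
outer loop
vertex -2.135 1.642 3.257
vertex -1.789 0.158 3.536
vertex -0.773 1.717 1.963
endloop
endfacet

endsolid


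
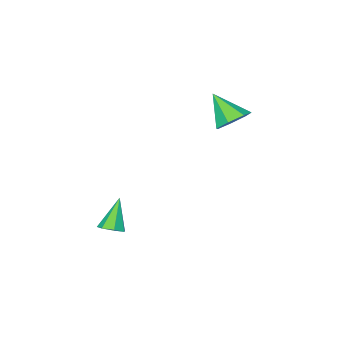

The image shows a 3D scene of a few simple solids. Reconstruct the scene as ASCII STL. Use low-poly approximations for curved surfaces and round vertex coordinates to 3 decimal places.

solid 
facet normal -0.086 0.700 -0.709
outer loop
vertex -1.843 2.487 0.607
vertex -2.326 3.12 1.291
vertex -1.299 3.038 1.086
endloop
endfacet
facet normal 0.757 -0.642 -0.122
outer loop
vertex -1.843 2.487 0.607
vertex -1.299 3.038 1.086
vertex -2.154 1.72 2.709
endloop
endfacet
facet normal -0.086 0.700 -0.709
outer loop
vertex -1.299 3.038 1.086
vertex -2.326 3.12 1.291
vertex -1.528 3.652 1.72
endloop
endfacet
facet normal 0.908 -0.084 0.410
outer loop
vertex -1.299 3.038 1.086
vertex -1.528 3.652 1.72
vertex -2.154 1.72 2.709
endloop
endfacet
facet normal -0.086 0.700 -0.709
outer loop
vertex -1.528 3.652 1.72
vertex -2.326 3.12 1.291
vertex -2.358 3.865 2.031
endloop
endfacet
facet normal 0.402 0.310 0.861
outer loop
vertex -1.528 3.652 1.72
vertex -2.358 3.865 2.031
vertex -2.154 1.72 2.709
endloop
endfacet
facet normal -0.086 0.700 -0.709
outer loop
vertex -2.358 3.865 2.031
vertex -2.326 3.12 1.291
vertex -3.163 3.517 1.785
endloop
endfacet
facet normal -0.379 0.246 0.892
outer loop
vertex -2.358 3.865 2.031
vertex -3.163 3.517 1.785
vertex -2.154 1.72 2.709
endloop
endfacet
facet normal -0.086 0.701 -0.708
outer loop
vertex -3.163 3.517 1.785
vertex -2.326 3.12 1.291
vertex -3.338 2.871 1.167
endloop
endfacet
facet normal -0.847 -0.229 0.479
outer loop
vertex -3.163 3.517 1.785
vertex -3.338 2.871 1.167
vertex -2.154 1.72 2.709
endloop
endfacet
facet normal -0.085 0.700 -0.709
outer loop
vertex -3.338 2.871 1.167
vertex -2.326 3.12 1.291
vertex -2.751 2.412 0.643
endloop
endfacet
facet normal -0.650 -0.757 -0.066
outer loop
vertex -3.338 2.871 1.167
vertex -2.751 2.412 0.643
vertex -2.154 1.72 2.709
endloop
endfacet
facet normal -0.086 0.700 -0.709
outer loop
vertex -2.751 2.412 0.643
vertex -2.326 3.12 1.291
vertex -1.843 2.487 0.607
endloop
endfacet
facet normal 0.064 -0.940 -0.334
outer loop
vertex -2.751 2.412 0.643
vertex -1.843 2.487 0.607
vertex -2.154 1.72 2.709
endloop
endfacet
facet normal 0.465 0.259 -0.847
outer loop
vertex 4.812 1.241 -4.498
vertex 4.306 1.754 -4.619
vertex 4.936 1.813 -4.255
endloop
endfacet
facet normal 0.670 -0.409 0.620
outer loop
vertex 4.812 1.241 -4.498
vertex 4.936 1.813 -4.255
vertex 3.394 1.246 -2.961
endloop
endfacet
facet normal 0.465 0.259 -0.847
outer loop
vertex 4.936 1.813 -4.255
vertex 4.306 1.754 -4.619
vertex 4.586 2.34 -4.286
endloop
endfacet
facet normal 0.507 0.382 0.772
outer loop
vertex 4.936 1.813 -4.255
vertex 4.586 2.34 -4.286
vertex 3.394 1.246 -2.961
endloop
endfacet
facet normal 0.465 0.259 -0.847
outer loop
vertex 4.586 2.34 -4.286
vertex 4.306 1.754 -4.619
vertex 4.025 2.426 -4.568
endloop
endfacet
facet normal -0.149 0.824 0.547
outer loop
vertex 4.586 2.34 -4.286
vertex 4.025 2.426 -4.568
vertex 3.394 1.246 -2.961
endloop
endfacet
facet normal 0.466 0.259 -0.846
outer loop
vertex 4.025 2.426 -4.568
vertex 4.306 1.754 -4.619
vertex 3.676 2.005 -4.889
endloop
endfacet
facet normal -0.805 0.582 0.112
outer loop
vertex 4.025 2.426 -4.568
vertex 3.676 2.005 -4.889
vertex 3.394 1.246 -2.961
endloop
endfacet
facet normal 0.466 0.260 -0.846
outer loop
vertex 3.676 2.005 -4.889
vertex 4.306 1.754 -4.619
vertex 3.802 1.396 -5.007
endloop
endfacet
facet normal -0.966 -0.160 -0.204
outer loop
vertex 3.676 2.005 -4.889
vertex 3.802 1.396 -5.007
vertex 3.394 1.246 -2.961
endloop
endfacet
facet normal 0.466 0.260 -0.846
outer loop
vertex 3.802 1.396 -5.007
vertex 4.306 1.754 -4.619
vertex 4.307 1.056 -4.833
endloop
endfacet
facet normal -0.511 -0.844 -0.164
outer loop
vertex 3.802 1.396 -5.007
vertex 4.307 1.056 -4.833
vertex 3.394 1.246 -2.961
endloop
endfacet
facet normal 0.466 0.260 -0.846
outer loop
vertex 4.307 1.056 -4.833
vertex 4.306 1.754 -4.619
vertex 4.812 1.241 -4.498
endloop
endfacet
facet normal 0.216 -0.955 0.202
outer loop
vertex 4.307 1.056 -4.833
vertex 4.812 1.241 -4.498
vertex 3.394 1.246 -2.961
endloop
endfacet

endsolid


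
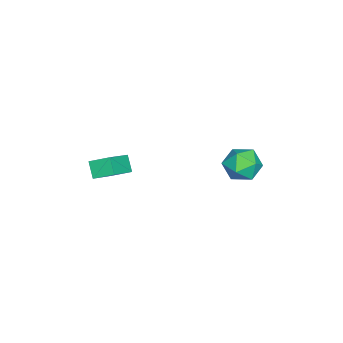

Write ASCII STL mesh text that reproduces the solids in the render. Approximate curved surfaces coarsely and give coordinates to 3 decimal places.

solid 
facet normal -0.558 -0.372 0.742
outer loop
vertex 3.236 -1.622 0.773
vertex 2.008 -1.292 0.015
vertex 3.26 -2.469 0.366
endloop
endfacet
facet normal 0.829 -0.223 0.512
outer loop
vertex 3.712 -2.168 -0.235
vertex 3.236 -1.622 0.773
vertex 3.26 -2.469 0.366
endloop
endfacet
facet normal -0.558 -0.372 0.742
outer loop
vertex 3.26 -2.469 0.366
vertex 2.008 -1.292 0.015
vertex 2.032 -2.139 -0.392
endloop
endfacet
facet normal 0.025 -0.901 -0.433
outer loop
vertex 2.032 -2.139 -0.392
vertex 3.712 -2.168 -0.235
vertex 3.26 -2.469 0.366
endloop
endfacet
facet normal -0.025 0.901 0.433
outer loop
vertex 3.236 -1.622 0.773
vertex 2.46 -0.991 -0.586
vertex 2.008 -1.292 0.015
endloop
endfacet
facet normal 0.829 -0.223 0.512
outer loop
vertex 3.688 -1.321 0.172
vertex 3.236 -1.622 0.773
vertex 3.712 -2.168 -0.235
endloop
endfacet
facet normal -0.025 0.901 0.433
outer loop
vertex 3.688 -1.321 0.172
vertex 2.46 -0.991 -0.586
vertex 3.236 -1.622 0.773
endloop
endfacet
facet normal -0.829 0.223 -0.512
outer loop
vertex 2.008 -1.292 0.015
vertex 2.46 -0.991 -0.586
vertex 2.032 -2.139 -0.392
endloop
endfacet
facet normal 0.025 -0.901 -0.433
outer loop
vertex 2.484 -1.838 -0.993
vertex 3.712 -2.168 -0.235
vertex 2.032 -2.139 -0.392
endloop
endfacet
facet normal -0.829 0.223 -0.512
outer loop
vertex 2.032 -2.139 -0.392
vertex 2.46 -0.991 -0.586
vertex 2.484 -1.838 -0.993
endloop
endfacet
facet normal 0.558 0.372 -0.742
outer loop
vertex 2.484 -1.838 -0.993
vertex 3.688 -1.321 0.172
vertex 3.712 -2.168 -0.235
endloop
endfacet
facet normal 0.558 0.372 -0.742
outer loop
vertex 2.46 -0.991 -0.586
vertex 3.688 -1.321 0.172
vertex 2.484 -1.838 -0.993
endloop
endfacet
facet normal -0.837 -0.539 -0.094
outer loop
vertex 0.987 3.254 0.068
vertex 1.445 2.591 -0.21
vertex 1.292 2.684 0.623
endloop
endfacet
facet normal -0.900 -0.060 0.433
outer loop
vertex 0.987 3.254 0.068
vertex 1.292 2.684 0.623
vertex 1.324 3.516 0.805
endloop
endfacet
facet normal -0.794 0.589 0.154
outer loop
vertex 0.987 3.254 0.068
vertex 1.324 3.516 0.805
vertex 1.496 3.936 0.085
endloop
endfacet
facet normal -0.666 0.511 -0.543
outer loop
vertex 0.987 3.254 0.068
vertex 1.496 3.936 0.085
vertex 1.57 3.365 -0.543
endloop
endfacet
facet normal -0.693 -0.187 -0.696
outer loop
vertex 0.987 3.254 0.068
vertex 1.57 3.365 -0.543
vertex 1.445 2.591 -0.21
endloop
endfacet
facet normal -0.380 -0.184 0.906
outer loop
vertex 1.324 3.516 0.805
vertex 1.292 2.684 0.623
vertex 1.99 3.015 0.983
endloop
endfacet
facet normal -0.279 -0.959 0.056
outer loop
vertex 1.292 2.684 0.623
vertex 1.445 2.591 -0.21
vertex 2.064 2.444 0.355
endloop
endfacet
facet normal -0.046 -0.388 -0.920
outer loop
vertex 1.445 2.591 -0.21
vertex 1.57 3.365 -0.543
vertex 2.236 2.864 -0.365
endloop
endfacet
facet normal -0.004 0.740 -0.673
outer loop
vertex 1.57 3.365 -0.543
vertex 1.496 3.936 0.085
vertex 2.268 3.696 -0.183
endloop
endfacet
facet normal -0.210 0.866 0.455
outer loop
vertex 1.496 3.936 0.085
vertex 1.324 3.516 0.805
vertex 2.115 3.789 0.65
endloop
endfacet
facet normal 0.666 -0.511 0.543
outer loop
vertex 2.573 3.126 0.372
vertex 1.99 3.015 0.983
vertex 2.064 2.444 0.355
endloop
endfacet
facet normal 0.794 -0.589 -0.154
outer loop
vertex 2.573 3.126 0.372
vertex 2.064 2.444 0.355
vertex 2.236 2.864 -0.365
endloop
endfacet
facet normal 0.900 0.060 -0.433
outer loop
vertex 2.573 3.126 0.372
vertex 2.236 2.864 -0.365
vertex 2.268 3.696 -0.183
endloop
endfacet
facet normal 0.837 0.539 0.094
outer loop
vertex 2.573 3.126 0.372
vertex 2.268 3.696 -0.183
vertex 2.115 3.789 0.65
endloop
endfacet
facet normal 0.693 0.187 0.696
outer loop
vertex 2.573 3.126 0.372
vertex 2.115 3.789 0.65
vertex 1.99 3.015 0.983
endloop
endfacet
facet normal 0.004 -0.740 0.673
outer loop
vertex 2.064 2.444 0.355
vertex 1.99 3.015 0.983
vertex 1.292 2.684 0.623
endloop
endfacet
facet normal 0.210 -0.866 -0.455
outer loop
vertex 2.236 2.864 -0.365
vertex 2.064 2.444 0.355
vertex 1.445 2.591 -0.21
endloop
endfacet
facet normal 0.380 0.184 -0.906
outer loop
vertex 2.268 3.696 -0.183
vertex 2.236 2.864 -0.365
vertex 1.57 3.365 -0.543
endloop
endfacet
facet normal 0.279 0.959 -0.056
outer loop
vertex 2.115 3.789 0.65
vertex 2.268 3.696 -0.183
vertex 1.496 3.936 0.085
endloop
endfacet
facet normal 0.046 0.388 0.920
outer loop
vertex 1.99 3.015 0.983
vertex 2.115 3.789 0.65
vertex 1.324 3.516 0.805
endloop
endfacet

endsolid


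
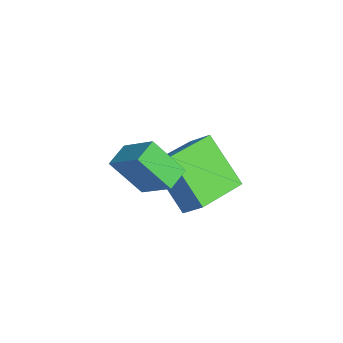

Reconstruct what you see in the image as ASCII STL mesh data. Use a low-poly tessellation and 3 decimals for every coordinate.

solid 
facet normal -0.628 -0.439 -0.643
outer loop
vertex 1.001 2.52 1.337
vertex -0.027 4.228 1.175
vertex 2.223 3.104 -0.254
endloop
endfacet
facet normal 0.514 -0.854 0.081
outer loop
vertex 2.807 3.512 0.345
vertex 1.001 2.52 1.337
vertex 2.223 3.104 -0.254
endloop
endfacet
facet normal -0.628 -0.438 -0.644
outer loop
vertex 2.223 3.104 -0.254
vertex -0.027 4.228 1.175
vertex 1.196 4.813 -0.416
endloop
endfacet
facet normal 0.585 0.280 -0.761
outer loop
vertex 1.196 4.813 -0.416
vertex 2.807 3.512 0.345
vertex 2.223 3.104 -0.254
endloop
endfacet
facet normal -0.585 -0.280 0.761
outer loop
vertex 1.001 2.52 1.337
vertex 0.557 4.636 1.774
vertex -0.027 4.228 1.175
endloop
endfacet
facet normal 0.514 -0.854 0.081
outer loop
vertex 1.584 2.927 1.936
vertex 1.001 2.52 1.337
vertex 2.807 3.512 0.345
endloop
endfacet
facet normal -0.586 -0.280 0.760
outer loop
vertex 1.584 2.927 1.936
vertex 0.557 4.636 1.774
vertex 1.001 2.52 1.337
endloop
endfacet
facet normal -0.514 0.854 -0.081
outer loop
vertex -0.027 4.228 1.175
vertex 0.557 4.636 1.774
vertex 1.196 4.813 -0.416
endloop
endfacet
facet normal 0.586 0.280 -0.761
outer loop
vertex 1.779 5.22 0.183
vertex 2.807 3.512 0.345
vertex 1.196 4.813 -0.416
endloop
endfacet
facet normal -0.513 0.854 -0.081
outer loop
vertex 1.196 4.813 -0.416
vertex 0.557 4.636 1.774
vertex 1.779 5.22 0.183
endloop
endfacet
facet normal 0.627 0.439 0.643
outer loop
vertex 1.779 5.22 0.183
vertex 1.584 2.927 1.936
vertex 2.807 3.512 0.345
endloop
endfacet
facet normal 0.628 0.438 0.643
outer loop
vertex 0.557 4.636 1.774
vertex 1.584 2.927 1.936
vertex 1.779 5.22 0.183
endloop
endfacet
facet normal -0.594 0.747 0.298
outer loop
vertex 2.765 1.088 3.761
vertex 3.776 1.59 4.519
vertex 3.218 1.905 2.614
endloop
endfacet
facet normal -0.743 -0.370 -0.557
outer loop
vertex 3.724 1.27 2.361
vertex 2.765 1.088 3.761
vertex 3.218 1.905 2.614
endloop
endfacet
facet normal -0.594 0.747 0.298
outer loop
vertex 3.218 1.905 2.614
vertex 3.776 1.59 4.519
vertex 4.23 2.408 3.371
endloop
endfacet
facet normal 0.306 0.552 -0.776
outer loop
vertex 4.23 2.408 3.371
vertex 3.724 1.27 2.361
vertex 3.218 1.905 2.614
endloop
endfacet
facet normal -0.306 -0.553 0.775
outer loop
vertex 2.765 1.088 3.761
vertex 4.282 0.955 4.266
vertex 3.776 1.59 4.519
endloop
endfacet
facet normal -0.744 -0.370 -0.557
outer loop
vertex 3.27 0.452 3.509
vertex 2.765 1.088 3.761
vertex 3.724 1.27 2.361
endloop
endfacet
facet normal -0.307 -0.551 0.776
outer loop
vertex 3.27 0.452 3.509
vertex 4.282 0.955 4.266
vertex 2.765 1.088 3.761
endloop
endfacet
facet normal 0.743 0.370 0.558
outer loop
vertex 3.776 1.59 4.519
vertex 4.282 0.955 4.266
vertex 4.23 2.408 3.371
endloop
endfacet
facet normal 0.308 0.551 -0.775
outer loop
vertex 4.735 1.772 3.119
vertex 3.724 1.27 2.361
vertex 4.23 2.408 3.371
endloop
endfacet
facet normal 0.744 0.370 0.557
outer loop
vertex 4.23 2.408 3.371
vertex 4.282 0.955 4.266
vertex 4.735 1.772 3.119
endloop
endfacet
facet normal 0.594 -0.747 -0.298
outer loop
vertex 4.735 1.772 3.119
vertex 3.27 0.452 3.509
vertex 3.724 1.27 2.361
endloop
endfacet
facet normal 0.594 -0.747 -0.298
outer loop
vertex 4.282 0.955 4.266
vertex 3.27 0.452 3.509
vertex 4.735 1.772 3.119
endloop
endfacet

endsolid


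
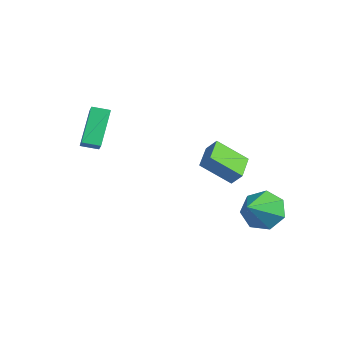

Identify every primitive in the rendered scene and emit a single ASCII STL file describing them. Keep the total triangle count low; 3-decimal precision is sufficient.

solid 
facet normal -0.400 0.700 -0.591
outer loop
vertex 3.15 2.696 -1.165
vertex 2.351 2.862 -0.428
vertex 3.33 3.359 -0.502
endloop
endfacet
facet normal 0.982 -0.149 -0.117
outer loop
vertex 3.15 2.696 -1.165
vertex 3.33 3.359 -0.502
vertex 3.189 1.398 0.808
endloop
endfacet
facet normal -0.400 0.700 -0.591
outer loop
vertex 3.33 3.359 -0.502
vertex 2.351 2.862 -0.428
vertex 2.772 3.647 0.217
endloop
endfacet
facet normal 0.809 0.285 0.514
outer loop
vertex 3.33 3.359 -0.502
vertex 2.772 3.647 0.217
vertex 3.189 1.398 0.808
endloop
endfacet
facet normal -0.401 0.700 -0.591
outer loop
vertex 2.772 3.647 0.217
vertex 2.351 2.862 -0.428
vertex 1.898 3.344 0.451
endloop
endfacet
facet normal 0.157 0.278 0.948
outer loop
vertex 2.772 3.647 0.217
vertex 1.898 3.344 0.451
vertex 3.189 1.398 0.808
endloop
endfacet
facet normal -0.402 0.700 -0.591
outer loop
vertex 1.898 3.344 0.451
vertex 2.351 2.862 -0.428
vertex 1.365 2.677 0.023
endloop
endfacet
facet normal -0.485 -0.164 0.859
outer loop
vertex 1.898 3.344 0.451
vertex 1.365 2.677 0.023
vertex 3.189 1.398 0.808
endloop
endfacet
facet normal -0.402 0.700 -0.591
outer loop
vertex 1.365 2.677 0.023
vertex 2.351 2.862 -0.428
vertex 1.575 2.15 -0.744
endloop
endfacet
facet normal -0.632 -0.709 0.314
outer loop
vertex 1.365 2.677 0.023
vertex 1.575 2.15 -0.744
vertex 3.189 1.398 0.808
endloop
endfacet
facet normal -0.401 0.700 -0.591
outer loop
vertex 1.575 2.15 -0.744
vertex 2.351 2.862 -0.428
vertex 2.369 2.158 -1.273
endloop
endfacet
facet normal -0.175 -0.945 -0.276
outer loop
vertex 1.575 2.15 -0.744
vertex 2.369 2.158 -1.273
vertex 3.189 1.398 0.808
endloop
endfacet
facet normal -0.400 0.700 -0.592
outer loop
vertex 2.369 2.158 -1.273
vertex 2.351 2.862 -0.428
vertex 3.15 2.696 -1.165
endloop
endfacet
facet normal 0.544 -0.696 -0.469
outer loop
vertex 2.369 2.158 -1.273
vertex 3.15 2.696 -1.165
vertex 3.189 1.398 0.808
endloop
endfacet
facet normal -0.552 -0.802 0.227
outer loop
vertex -2.452 -3.61 3.617
vertex -3.446 -2.516 5.066
vertex -3.14 -3.33 2.933
endloop
endfacet
facet normal 0.481 -0.528 -0.700
outer loop
vertex -2.654 -2.624 2.734
vertex -2.452 -3.61 3.617
vertex -3.14 -3.33 2.933
endloop
endfacet
facet normal -0.552 -0.802 0.227
outer loop
vertex -3.14 -3.33 2.933
vertex -3.446 -2.516 5.066
vertex -4.134 -2.236 4.382
endloop
endfacet
facet normal -0.681 0.278 -0.677
outer loop
vertex -4.134 -2.236 4.382
vertex -2.654 -2.624 2.734
vertex -3.14 -3.33 2.933
endloop
endfacet
facet normal 0.681 -0.278 0.677
outer loop
vertex -2.452 -3.61 3.617
vertex -2.96 -1.81 4.867
vertex -3.446 -2.516 5.066
endloop
endfacet
facet normal 0.481 -0.528 -0.700
outer loop
vertex -1.966 -2.904 3.418
vertex -2.452 -3.61 3.617
vertex -2.654 -2.624 2.734
endloop
endfacet
facet normal 0.681 -0.278 0.677
outer loop
vertex -1.966 -2.904 3.418
vertex -2.96 -1.81 4.867
vertex -2.452 -3.61 3.617
endloop
endfacet
facet normal -0.481 0.528 0.700
outer loop
vertex -3.446 -2.516 5.066
vertex -2.96 -1.81 4.867
vertex -4.134 -2.236 4.382
endloop
endfacet
facet normal -0.681 0.278 -0.677
outer loop
vertex -3.648 -1.53 4.183
vertex -2.654 -2.624 2.734
vertex -4.134 -2.236 4.382
endloop
endfacet
facet normal -0.481 0.528 0.700
outer loop
vertex -4.134 -2.236 4.382
vertex -2.96 -1.81 4.867
vertex -3.648 -1.53 4.183
endloop
endfacet
facet normal 0.552 0.802 -0.227
outer loop
vertex -3.648 -1.53 4.183
vertex -1.966 -2.904 3.418
vertex -2.654 -2.624 2.734
endloop
endfacet
facet normal 0.552 0.802 -0.227
outer loop
vertex -2.96 -1.81 4.867
vertex -1.966 -2.904 3.418
vertex -3.648 -1.53 4.183
endloop
endfacet
facet normal -0.697 0.697 0.166
outer loop
vertex -0.898 1.924 2.201
vertex -0.459 2.21 2.845
vertex -0.018 3.068 1.093
endloop
endfacet
facet normal -0.529 -0.344 -0.776
outer loop
vertex 0.979 2.07 0.855
vertex -0.898 1.924 2.201
vertex -0.018 3.068 1.093
endloop
endfacet
facet normal -0.696 0.698 0.167
outer loop
vertex -0.018 3.068 1.093
vertex -0.459 2.21 2.845
vertex 0.422 3.353 1.736
endloop
endfacet
facet normal 0.484 0.628 -0.609
outer loop
vertex 0.422 3.353 1.736
vertex 0.979 2.07 0.855
vertex -0.018 3.068 1.093
endloop
endfacet
facet normal -0.484 -0.629 0.609
outer loop
vertex -0.898 1.924 2.201
vertex 0.538 1.212 2.607
vertex -0.459 2.21 2.845
endloop
endfacet
facet normal -0.529 -0.344 -0.775
outer loop
vertex 0.098 0.927 1.964
vertex -0.898 1.924 2.201
vertex 0.979 2.07 0.855
endloop
endfacet
facet normal -0.484 -0.628 0.609
outer loop
vertex 0.098 0.927 1.964
vertex 0.538 1.212 2.607
vertex -0.898 1.924 2.201
endloop
endfacet
facet normal 0.530 0.344 0.775
outer loop
vertex -0.459 2.21 2.845
vertex 0.538 1.212 2.607
vertex 0.422 3.353 1.736
endloop
endfacet
facet normal 0.484 0.628 -0.609
outer loop
vertex 1.418 2.356 1.499
vertex 0.979 2.07 0.855
vertex 0.422 3.353 1.736
endloop
endfacet
facet normal 0.529 0.344 0.776
outer loop
vertex 0.422 3.353 1.736
vertex 0.538 1.212 2.607
vertex 1.418 2.356 1.499
endloop
endfacet
facet normal 0.697 -0.698 -0.165
outer loop
vertex 1.418 2.356 1.499
vertex 0.098 0.927 1.964
vertex 0.979 2.07 0.855
endloop
endfacet
facet normal 0.696 -0.698 -0.167
outer loop
vertex 0.538 1.212 2.607
vertex 0.098 0.927 1.964
vertex 1.418 2.356 1.499
endloop
endfacet

endsolid


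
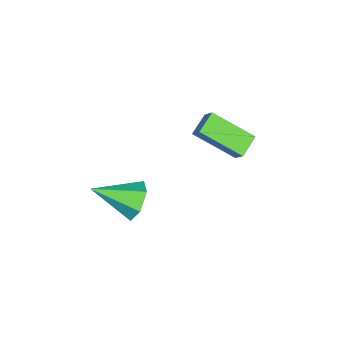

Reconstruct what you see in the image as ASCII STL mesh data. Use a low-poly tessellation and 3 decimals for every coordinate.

solid 
facet normal -0.899 0.182 0.399
outer loop
vertex -2.998 1.674 3.648
vertex -2.629 2.097 4.286
vertex -3.126 3.412 2.569
endloop
endfacet
facet normal -0.434 -0.498 -0.751
outer loop
vertex -2.191 3.223 2.154
vertex -2.998 1.674 3.648
vertex -3.126 3.412 2.569
endloop
endfacet
facet normal -0.898 0.183 0.400
outer loop
vertex -3.126 3.412 2.569
vertex -2.629 2.097 4.286
vertex -2.756 3.835 3.207
endloop
endfacet
facet normal -0.062 0.848 -0.526
outer loop
vertex -2.756 3.835 3.207
vertex -2.191 3.223 2.154
vertex -3.126 3.412 2.569
endloop
endfacet
facet normal 0.062 -0.848 0.526
outer loop
vertex -2.998 1.674 3.648
vertex -1.694 1.908 3.871
vertex -2.629 2.097 4.286
endloop
endfacet
facet normal -0.434 -0.498 -0.751
outer loop
vertex -2.064 1.485 3.233
vertex -2.998 1.674 3.648
vertex -2.191 3.223 2.154
endloop
endfacet
facet normal 0.062 -0.848 0.526
outer loop
vertex -2.064 1.485 3.233
vertex -1.694 1.908 3.871
vertex -2.998 1.674 3.648
endloop
endfacet
facet normal 0.434 0.498 0.751
outer loop
vertex -2.629 2.097 4.286
vertex -1.694 1.908 3.871
vertex -2.756 3.835 3.207
endloop
endfacet
facet normal -0.062 0.848 -0.526
outer loop
vertex -1.822 3.646 2.792
vertex -2.191 3.223 2.154
vertex -2.756 3.835 3.207
endloop
endfacet
facet normal 0.434 0.498 0.751
outer loop
vertex -2.756 3.835 3.207
vertex -1.694 1.908 3.871
vertex -1.822 3.646 2.792
endloop
endfacet
facet normal 0.899 -0.182 -0.399
outer loop
vertex -1.822 3.646 2.792
vertex -2.064 1.485 3.233
vertex -2.191 3.223 2.154
endloop
endfacet
facet normal 0.898 -0.182 -0.400
outer loop
vertex -1.694 1.908 3.871
vertex -2.064 1.485 3.233
vertex -1.822 3.646 2.792
endloop
endfacet
facet normal -0.313 0.854 -0.415
outer loop
vertex 3.189 0.955 2.772
vertex 2.485 0.953 3.299
vertex 3.227 1.35 3.557
endloop
endfacet
facet normal 0.997 -0.078 -0.009
outer loop
vertex 3.189 0.955 2.772
vertex 3.227 1.35 3.557
vertex 3.075 -0.653 4.081
endloop
endfacet
facet normal -0.313 0.854 -0.415
outer loop
vertex 3.227 1.35 3.557
vertex 2.485 0.953 3.299
vertex 2.522 1.348 4.085
endloop
endfacet
facet normal 0.591 0.162 0.790
outer loop
vertex 3.227 1.35 3.557
vertex 2.522 1.348 4.085
vertex 3.075 -0.653 4.081
endloop
endfacet
facet normal -0.314 0.854 -0.414
outer loop
vertex 2.522 1.348 4.085
vertex 2.485 0.953 3.299
vertex 1.781 0.95 3.827
endloop
endfacet
facet normal -0.288 -0.082 0.954
outer loop
vertex 2.522 1.348 4.085
vertex 1.781 0.95 3.827
vertex 3.075 -0.653 4.081
endloop
endfacet
facet normal -0.315 0.854 -0.415
outer loop
vertex 1.781 0.95 3.827
vertex 2.485 0.953 3.299
vertex 1.744 0.555 3.042
endloop
endfacet
facet normal -0.761 -0.564 0.320
outer loop
vertex 1.781 0.95 3.827
vertex 1.744 0.555 3.042
vertex 3.075 -0.653 4.081
endloop
endfacet
facet normal -0.314 0.853 -0.416
outer loop
vertex 1.744 0.555 3.042
vertex 2.485 0.953 3.299
vertex 2.448 0.557 2.514
endloop
endfacet
facet normal -0.356 -0.803 -0.478
outer loop
vertex 1.744 0.555 3.042
vertex 2.448 0.557 2.514
vertex 3.075 -0.653 4.081
endloop
endfacet
facet normal -0.314 0.854 -0.416
outer loop
vertex 2.448 0.557 2.514
vertex 2.485 0.953 3.299
vertex 3.189 0.955 2.772
endloop
endfacet
facet normal 0.524 -0.560 -0.642
outer loop
vertex 2.448 0.557 2.514
vertex 3.189 0.955 2.772
vertex 3.075 -0.653 4.081
endloop
endfacet

endsolid


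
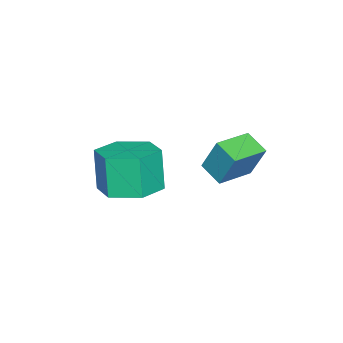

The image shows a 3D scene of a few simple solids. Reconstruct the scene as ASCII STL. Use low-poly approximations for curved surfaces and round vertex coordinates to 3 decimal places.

solid 
facet normal 0.202 0.144 -0.969
outer loop
vertex 2.87 -2.515 -3.71
vertex 2.13 -3.256 -3.975
vertex 1.845 -2.218 -3.88
endloop
endfacet
facet normal 0.243 0.951 0.193
outer loop
vertex 2.87 -2.515 -3.71
vertex 1.845 -2.218 -3.88
vertex 2.55 -2.743 -2.18
endloop
endfacet
facet normal 0.243 0.951 0.193
outer loop
vertex 2.55 -2.743 -2.18
vertex 1.845 -2.218 -3.88
vertex 1.526 -2.447 -2.349
endloop
endfacet
facet normal -0.202 -0.145 0.969
outer loop
vertex 2.55 -2.743 -2.18
vertex 1.526 -2.447 -2.349
vertex 1.81 -3.484 -2.445
endloop
endfacet
facet normal 0.202 0.144 -0.969
outer loop
vertex 1.845 -2.218 -3.88
vertex 2.13 -3.256 -3.975
vertex 1.105 -2.959 -4.145
endloop
endfacet
facet normal -0.700 0.713 -0.039
outer loop
vertex 1.845 -2.218 -3.88
vertex 1.105 -2.959 -4.145
vertex 1.526 -2.447 -2.349
endloop
endfacet
facet normal -0.700 0.713 -0.039
outer loop
vertex 1.526 -2.447 -2.349
vertex 1.105 -2.959 -4.145
vertex 0.786 -3.188 -2.615
endloop
endfacet
facet normal -0.203 -0.145 0.968
outer loop
vertex 1.526 -2.447 -2.349
vertex 0.786 -3.188 -2.615
vertex 1.81 -3.484 -2.445
endloop
endfacet
facet normal 0.202 0.144 -0.969
outer loop
vertex 1.105 -2.959 -4.145
vertex 2.13 -3.256 -3.975
vertex 1.39 -3.997 -4.24
endloop
endfacet
facet normal -0.943 -0.238 -0.232
outer loop
vertex 1.105 -2.959 -4.145
vertex 1.39 -3.997 -4.24
vertex 0.786 -3.188 -2.615
endloop
endfacet
facet normal -0.943 -0.237 -0.233
outer loop
vertex 0.786 -3.188 -2.615
vertex 1.39 -3.997 -4.24
vertex 1.07 -4.225 -2.71
endloop
endfacet
facet normal -0.202 -0.144 0.969
outer loop
vertex 0.786 -3.188 -2.615
vertex 1.07 -4.225 -2.71
vertex 1.81 -3.484 -2.445
endloop
endfacet
facet normal 0.202 0.145 -0.969
outer loop
vertex 1.39 -3.997 -4.24
vertex 2.13 -3.256 -3.975
vertex 2.414 -4.293 -4.071
endloop
endfacet
facet normal -0.243 -0.951 -0.193
outer loop
vertex 1.39 -3.997 -4.24
vertex 2.414 -4.293 -4.071
vertex 1.07 -4.225 -2.71
endloop
endfacet
facet normal -0.243 -0.951 -0.193
outer loop
vertex 1.07 -4.225 -2.71
vertex 2.414 -4.293 -4.071
vertex 2.095 -4.522 -2.54
endloop
endfacet
facet normal -0.202 -0.144 0.969
outer loop
vertex 1.07 -4.225 -2.71
vertex 2.095 -4.522 -2.54
vertex 1.81 -3.484 -2.445
endloop
endfacet
facet normal 0.203 0.145 -0.968
outer loop
vertex 2.414 -4.293 -4.071
vertex 2.13 -3.256 -3.975
vertex 3.154 -3.552 -3.805
endloop
endfacet
facet normal 0.700 -0.713 0.039
outer loop
vertex 2.414 -4.293 -4.071
vertex 3.154 -3.552 -3.805
vertex 2.095 -4.522 -2.54
endloop
endfacet
facet normal 0.700 -0.713 0.039
outer loop
vertex 2.095 -4.522 -2.54
vertex 3.154 -3.552 -3.805
vertex 2.835 -3.781 -2.275
endloop
endfacet
facet normal -0.202 -0.144 0.969
outer loop
vertex 2.095 -4.522 -2.54
vertex 2.835 -3.781 -2.275
vertex 1.81 -3.484 -2.445
endloop
endfacet
facet normal 0.202 0.144 -0.969
outer loop
vertex 3.154 -3.552 -3.805
vertex 2.13 -3.256 -3.975
vertex 2.87 -2.515 -3.71
endloop
endfacet
facet normal 0.943 0.237 0.232
outer loop
vertex 3.154 -3.552 -3.805
vertex 2.87 -2.515 -3.71
vertex 2.835 -3.781 -2.275
endloop
endfacet
facet normal 0.943 0.238 0.233
outer loop
vertex 2.835 -3.781 -2.275
vertex 2.87 -2.515 -3.71
vertex 2.55 -2.743 -2.18
endloop
endfacet
facet normal -0.202 -0.144 0.969
outer loop
vertex 2.835 -3.781 -2.275
vertex 2.55 -2.743 -2.18
vertex 1.81 -3.484 -2.445
endloop
endfacet
facet normal -0.898 0.427 -0.103
outer loop
vertex 0.261 -0.066 -1.705
vertex 0.667 0.7 -2.069
vertex 0.149 -0.608 -2.97
endloop
endfacet
facet normal -0.432 -0.815 0.387
outer loop
vertex 1.353 -1.18 -2.831
vertex 0.261 -0.066 -1.705
vertex 0.149 -0.608 -2.97
endloop
endfacet
facet normal -0.898 0.428 -0.104
outer loop
vertex 0.149 -0.608 -2.97
vertex 0.667 0.7 -2.069
vertex 0.556 0.158 -3.334
endloop
endfacet
facet normal -0.081 -0.393 -0.916
outer loop
vertex 0.556 0.158 -3.334
vertex 1.353 -1.18 -2.831
vertex 0.149 -0.608 -2.97
endloop
endfacet
facet normal 0.081 0.393 0.916
outer loop
vertex 0.261 -0.066 -1.705
vertex 1.871 0.128 -1.93
vertex 0.667 0.7 -2.069
endloop
endfacet
facet normal -0.432 -0.815 0.387
outer loop
vertex 1.464 -0.638 -1.566
vertex 0.261 -0.066 -1.705
vertex 1.353 -1.18 -2.831
endloop
endfacet
facet normal 0.081 0.392 0.916
outer loop
vertex 1.464 -0.638 -1.566
vertex 1.871 0.128 -1.93
vertex 0.261 -0.066 -1.705
endloop
endfacet
facet normal 0.432 0.815 -0.387
outer loop
vertex 0.667 0.7 -2.069
vertex 1.871 0.128 -1.93
vertex 0.556 0.158 -3.334
endloop
endfacet
facet normal -0.081 -0.393 -0.916
outer loop
vertex 1.759 -0.414 -3.195
vertex 1.353 -1.18 -2.831
vertex 0.556 0.158 -3.334
endloop
endfacet
facet normal 0.432 0.815 -0.387
outer loop
vertex 0.556 0.158 -3.334
vertex 1.871 0.128 -1.93
vertex 1.759 -0.414 -3.195
endloop
endfacet
facet normal 0.898 -0.427 0.104
outer loop
vertex 1.759 -0.414 -3.195
vertex 1.464 -0.638 -1.566
vertex 1.353 -1.18 -2.831
endloop
endfacet
facet normal 0.898 -0.428 0.104
outer loop
vertex 1.871 0.128 -1.93
vertex 1.464 -0.638 -1.566
vertex 1.759 -0.414 -3.195
endloop
endfacet

endsolid


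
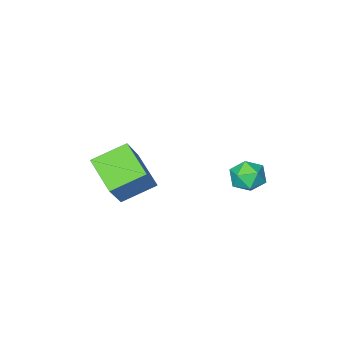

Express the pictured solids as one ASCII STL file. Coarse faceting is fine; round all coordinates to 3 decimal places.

solid 
facet normal -0.492 -0.351 -0.797
outer loop
vertex 3.974 -3.779 1.662
vertex 2.56 -3.334 2.34
vertex 4.1 -2.202 0.89
endloop
endfacet
facet normal 0.868 -0.273 -0.416
outer loop
vertex 5.02 -1.546 2.38
vertex 3.974 -3.779 1.662
vertex 4.1 -2.202 0.89
endloop
endfacet
facet normal -0.492 -0.351 -0.797
outer loop
vertex 4.1 -2.202 0.89
vertex 2.56 -3.334 2.34
vertex 2.686 -1.757 1.568
endloop
endfacet
facet normal 0.072 0.896 -0.439
outer loop
vertex 2.686 -1.757 1.568
vertex 5.02 -1.546 2.38
vertex 4.1 -2.202 0.89
endloop
endfacet
facet normal -0.072 -0.896 0.439
outer loop
vertex 3.974 -3.779 1.662
vertex 3.48 -2.678 3.83
vertex 2.56 -3.334 2.34
endloop
endfacet
facet normal 0.868 -0.273 -0.416
outer loop
vertex 4.894 -3.123 3.152
vertex 3.974 -3.779 1.662
vertex 5.02 -1.546 2.38
endloop
endfacet
facet normal -0.072 -0.896 0.439
outer loop
vertex 4.894 -3.123 3.152
vertex 3.48 -2.678 3.83
vertex 3.974 -3.779 1.662
endloop
endfacet
facet normal -0.868 0.273 0.416
outer loop
vertex 2.56 -3.334 2.34
vertex 3.48 -2.678 3.83
vertex 2.686 -1.757 1.568
endloop
endfacet
facet normal 0.072 0.896 -0.439
outer loop
vertex 3.606 -1.101 3.058
vertex 5.02 -1.546 2.38
vertex 2.686 -1.757 1.568
endloop
endfacet
facet normal -0.868 0.273 0.416
outer loop
vertex 2.686 -1.757 1.568
vertex 3.48 -2.678 3.83
vertex 3.606 -1.101 3.058
endloop
endfacet
facet normal 0.492 0.351 0.797
outer loop
vertex 3.606 -1.101 3.058
vertex 4.894 -3.123 3.152
vertex 5.02 -1.546 2.38
endloop
endfacet
facet normal 0.492 0.351 0.797
outer loop
vertex 3.48 -2.678 3.83
vertex 4.894 -3.123 3.152
vertex 3.606 -1.101 3.058
endloop
endfacet
facet normal 0.317 0.280 0.906
outer loop
vertex -0.922 -0.067 1.831
vertex -0.873 -0.864 2.06
vertex -0.217 -0.491 1.715
endloop
endfacet
facet normal 0.519 0.751 0.409
outer loop
vertex -0.922 -0.067 1.831
vertex -0.217 -0.491 1.715
vertex -0.495 0.023 1.124
endloop
endfacet
facet normal -0.069 0.994 0.085
outer loop
vertex -0.922 -0.067 1.831
vertex -0.495 0.023 1.124
vertex -1.324 -0.033 1.105
endloop
endfacet
facet normal -0.634 0.672 0.383
outer loop
vertex -0.922 -0.067 1.831
vertex -1.324 -0.033 1.105
vertex -1.557 -0.582 1.683
endloop
endfacet
facet normal -0.395 0.231 0.889
outer loop
vertex -0.922 -0.067 1.831
vertex -1.557 -0.582 1.683
vertex -0.873 -0.864 2.06
endloop
endfacet
facet normal 0.911 0.405 -0.076
outer loop
vertex -0.495 0.023 1.124
vertex -0.217 -0.491 1.715
vertex -0.183 -0.718 0.917
endloop
endfacet
facet normal 0.586 -0.357 0.728
outer loop
vertex -0.217 -0.491 1.715
vertex -0.873 -0.864 2.06
vertex -0.416 -1.267 1.495
endloop
endfacet
facet normal -0.565 -0.434 0.701
outer loop
vertex -0.873 -0.864 2.06
vertex -1.557 -0.582 1.683
vertex -1.245 -1.323 1.476
endloop
endfacet
facet normal -0.953 0.278 -0.120
outer loop
vertex -1.557 -0.582 1.683
vertex -1.324 -0.033 1.105
vertex -1.523 -0.809 0.885
endloop
endfacet
facet normal -0.040 0.798 -0.602
outer loop
vertex -1.324 -0.033 1.105
vertex -0.495 0.023 1.124
vertex -0.867 -0.436 0.54
endloop
endfacet
facet normal 0.634 -0.672 -0.383
outer loop
vertex -0.818 -1.233 0.769
vertex -0.183 -0.718 0.917
vertex -0.416 -1.267 1.495
endloop
endfacet
facet normal 0.069 -0.994 -0.085
outer loop
vertex -0.818 -1.233 0.769
vertex -0.416 -1.267 1.495
vertex -1.245 -1.323 1.476
endloop
endfacet
facet normal -0.519 -0.751 -0.409
outer loop
vertex -0.818 -1.233 0.769
vertex -1.245 -1.323 1.476
vertex -1.523 -0.809 0.885
endloop
endfacet
facet normal -0.317 -0.280 -0.906
outer loop
vertex -0.818 -1.233 0.769
vertex -1.523 -0.809 0.885
vertex -0.867 -0.436 0.54
endloop
endfacet
facet normal 0.395 -0.231 -0.889
outer loop
vertex -0.818 -1.233 0.769
vertex -0.867 -0.436 0.54
vertex -0.183 -0.718 0.917
endloop
endfacet
facet normal 0.953 -0.278 0.120
outer loop
vertex -0.416 -1.267 1.495
vertex -0.183 -0.718 0.917
vertex -0.217 -0.491 1.715
endloop
endfacet
facet normal 0.040 -0.798 0.602
outer loop
vertex -1.245 -1.323 1.476
vertex -0.416 -1.267 1.495
vertex -0.873 -0.864 2.06
endloop
endfacet
facet normal -0.911 -0.405 0.076
outer loop
vertex -1.523 -0.809 0.885
vertex -1.245 -1.323 1.476
vertex -1.557 -0.582 1.683
endloop
endfacet
facet normal -0.586 0.357 -0.728
outer loop
vertex -0.867 -0.436 0.54
vertex -1.523 -0.809 0.885
vertex -1.324 -0.033 1.105
endloop
endfacet
facet normal 0.565 0.434 -0.701
outer loop
vertex -0.183 -0.718 0.917
vertex -0.867 -0.436 0.54
vertex -0.495 0.023 1.124
endloop
endfacet

endsolid
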